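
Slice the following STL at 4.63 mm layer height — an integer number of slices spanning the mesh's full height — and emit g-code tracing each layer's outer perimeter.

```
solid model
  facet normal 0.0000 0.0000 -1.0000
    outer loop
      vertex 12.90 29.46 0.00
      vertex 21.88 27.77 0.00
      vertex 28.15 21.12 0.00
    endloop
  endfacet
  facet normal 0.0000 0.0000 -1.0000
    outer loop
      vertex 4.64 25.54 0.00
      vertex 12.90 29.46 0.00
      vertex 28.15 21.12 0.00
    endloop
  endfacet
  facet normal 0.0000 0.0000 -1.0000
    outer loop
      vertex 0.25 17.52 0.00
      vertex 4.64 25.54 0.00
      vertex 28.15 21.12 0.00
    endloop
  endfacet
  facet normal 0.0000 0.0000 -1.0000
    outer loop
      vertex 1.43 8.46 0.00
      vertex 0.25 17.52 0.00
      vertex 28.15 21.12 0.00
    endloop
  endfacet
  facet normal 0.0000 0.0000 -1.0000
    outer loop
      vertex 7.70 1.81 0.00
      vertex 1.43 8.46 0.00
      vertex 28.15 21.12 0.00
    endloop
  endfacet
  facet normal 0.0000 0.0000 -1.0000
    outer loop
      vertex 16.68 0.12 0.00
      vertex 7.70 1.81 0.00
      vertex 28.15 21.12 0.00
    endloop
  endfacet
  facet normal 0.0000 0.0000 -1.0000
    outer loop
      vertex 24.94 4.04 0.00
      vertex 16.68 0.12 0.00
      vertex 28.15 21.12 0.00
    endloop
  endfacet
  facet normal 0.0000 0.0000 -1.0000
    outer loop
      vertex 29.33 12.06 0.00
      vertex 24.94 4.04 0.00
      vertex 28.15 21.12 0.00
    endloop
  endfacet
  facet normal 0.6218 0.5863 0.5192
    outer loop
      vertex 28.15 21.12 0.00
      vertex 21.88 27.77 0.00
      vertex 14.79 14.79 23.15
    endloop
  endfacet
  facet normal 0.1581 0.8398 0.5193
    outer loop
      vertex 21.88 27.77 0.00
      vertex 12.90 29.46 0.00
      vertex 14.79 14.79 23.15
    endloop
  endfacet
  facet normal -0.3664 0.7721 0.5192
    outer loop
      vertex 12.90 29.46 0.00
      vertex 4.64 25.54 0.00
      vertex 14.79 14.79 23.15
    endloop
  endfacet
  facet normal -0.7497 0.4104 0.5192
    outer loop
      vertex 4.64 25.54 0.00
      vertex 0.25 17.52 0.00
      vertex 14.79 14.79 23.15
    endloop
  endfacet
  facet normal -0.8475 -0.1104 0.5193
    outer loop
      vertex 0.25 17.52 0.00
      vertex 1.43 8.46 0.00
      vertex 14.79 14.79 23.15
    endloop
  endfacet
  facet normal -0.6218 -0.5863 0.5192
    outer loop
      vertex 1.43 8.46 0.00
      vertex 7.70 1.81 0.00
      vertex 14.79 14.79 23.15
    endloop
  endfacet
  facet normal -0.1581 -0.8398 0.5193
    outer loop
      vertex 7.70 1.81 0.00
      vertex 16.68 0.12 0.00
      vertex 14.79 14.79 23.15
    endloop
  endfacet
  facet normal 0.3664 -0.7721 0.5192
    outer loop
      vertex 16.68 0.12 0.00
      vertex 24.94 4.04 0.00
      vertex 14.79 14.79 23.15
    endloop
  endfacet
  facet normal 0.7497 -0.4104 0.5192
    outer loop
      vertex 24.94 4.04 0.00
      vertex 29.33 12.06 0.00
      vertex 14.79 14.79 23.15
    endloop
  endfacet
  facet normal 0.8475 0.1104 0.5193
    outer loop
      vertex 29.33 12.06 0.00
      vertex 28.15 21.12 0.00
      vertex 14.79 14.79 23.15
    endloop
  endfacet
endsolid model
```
; perimeter-only toolpath
G21 ; units = mm
G90 ; absolute positioning
G28 ; home
; layer 1
G0 Z4.63
G0 X25.48 Y19.85
G1 X20.46 Y25.17
G1 X13.28 Y26.53
G1 X6.67 Y23.39
G1 X3.16 Y16.97
G1 X4.10 Y9.73
G1 X9.12 Y4.41
G1 X16.30 Y3.05
G1 X22.91 Y6.19
G1 X26.42 Y12.61
G1 X25.48 Y19.85
; layer 2
G0 Z9.26
G0 X22.81 Y18.59
G1 X19.04 Y22.58
G1 X13.66 Y23.59
G1 X8.70 Y21.24
G1 X6.07 Y16.43
G1 X6.77 Y10.99
G1 X10.54 Y7.00
G1 X15.92 Y5.99
G1 X20.88 Y8.34
G1 X23.51 Y13.15
G1 X22.81 Y18.59
; layer 3
G0 Z13.89
G0 X20.13 Y17.32
G1 X17.63 Y19.98
G1 X14.03 Y20.66
G1 X10.73 Y19.09
G1 X8.97 Y15.88
G1 X9.45 Y12.26
G1 X11.95 Y9.60
G1 X15.55 Y8.92
G1 X18.85 Y10.49
G1 X20.61 Y13.70
G1 X20.13 Y17.32
; layer 4
G0 Z18.52
G0 X17.46 Y16.06
G1 X16.21 Y17.39
G1 X14.41 Y17.72
G1 X12.76 Y16.94
G1 X11.88 Y15.34
G1 X12.12 Y13.52
G1 X13.37 Y12.19
G1 X15.17 Y11.86
G1 X16.82 Y12.64
G1 X17.70 Y14.24
G1 X17.46 Y16.06
M2 ; end

The solid is a regular 10-sided pyramid, base circumscribed radius ≈ 14.8 mm, apex at z ≈ 23.1 mm. Slicing at Δz = 4.63 mm — 5 equal slices spanning the solid's height, so layer i sits at z = i·h/5 — gives 4 non-empty perimeters. Each is a 10-segment closed polygon; G0 lifts to the layer z and rapids to the start vertex, then G1 traces the edges. The cross-section shrinks linearly with z (the slice at the apex is degenerate and omitted).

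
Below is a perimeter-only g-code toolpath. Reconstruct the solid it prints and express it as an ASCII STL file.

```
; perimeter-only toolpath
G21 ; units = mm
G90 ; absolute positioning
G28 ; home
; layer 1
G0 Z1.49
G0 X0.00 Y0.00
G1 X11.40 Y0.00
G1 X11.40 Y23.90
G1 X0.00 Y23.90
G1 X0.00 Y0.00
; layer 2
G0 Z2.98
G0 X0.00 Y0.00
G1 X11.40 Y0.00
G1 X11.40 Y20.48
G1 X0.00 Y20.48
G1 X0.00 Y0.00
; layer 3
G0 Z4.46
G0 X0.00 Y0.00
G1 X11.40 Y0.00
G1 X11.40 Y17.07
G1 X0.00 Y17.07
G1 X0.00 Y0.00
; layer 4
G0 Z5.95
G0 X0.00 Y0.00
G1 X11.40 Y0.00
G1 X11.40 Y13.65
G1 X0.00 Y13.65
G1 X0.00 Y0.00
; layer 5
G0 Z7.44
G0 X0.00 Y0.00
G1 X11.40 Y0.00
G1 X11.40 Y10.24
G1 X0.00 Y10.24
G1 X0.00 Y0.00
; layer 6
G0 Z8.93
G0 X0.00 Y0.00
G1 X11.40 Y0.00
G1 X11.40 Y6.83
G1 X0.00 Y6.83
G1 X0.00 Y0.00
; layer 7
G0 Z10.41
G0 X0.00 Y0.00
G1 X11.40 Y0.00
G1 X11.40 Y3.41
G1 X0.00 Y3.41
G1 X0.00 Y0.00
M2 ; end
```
solid part
  facet normal 0.0000 0.0000 -1.0000
    outer loop
      vertex 11.40 27.31 0.00
      vertex 11.40 0.00 0.00
      vertex 0.00 0.00 0.00
    endloop
  endfacet
  facet normal 0.0000 0.0000 -1.0000
    outer loop
      vertex 0.00 27.31 0.00
      vertex 11.40 27.31 0.00
      vertex 0.00 0.00 0.00
    endloop
  endfacet
  facet normal 0.0000 -1.0000 0.0000
    outer loop
      vertex 0.00 0.00 0.00
      vertex 11.40 0.00 0.00
      vertex 11.40 0.00 11.90
    endloop
  endfacet
  facet normal 0.0000 -1.0000 0.0000
    outer loop
      vertex 0.00 0.00 0.00
      vertex 11.40 0.00 11.90
      vertex 0.00 0.00 11.90
    endloop
  endfacet
  facet normal 0.0000 0.3995 0.9167
    outer loop
      vertex 0.00 0.00 11.90
      vertex 11.40 0.00 11.90
      vertex 11.40 27.31 0.00
    endloop
  endfacet
  facet normal 0.0000 0.3995 0.9167
    outer loop
      vertex 0.00 0.00 11.90
      vertex 11.40 27.31 0.00
      vertex 0.00 27.31 0.00
    endloop
  endfacet
  facet normal -1.0000 0.0000 0.0000
    outer loop
      vertex 0.00 0.00 11.90
      vertex 0.00 27.31 0.00
      vertex 0.00 0.00 0.00
    endloop
  endfacet
  facet normal 1.0000 0.0000 0.0000
    outer loop
      vertex 11.40 0.00 0.00
      vertex 11.40 27.31 0.00
      vertex 11.40 0.00 11.90
    endloop
  endfacet
endsolid part

The G0 Z moves step by Δz≈1.49 mm. The G1 loops shrink linearly with z, so the solid tapers from its base footprint up to z≈11.9. Closing with a flat bottom cap and the tapered top and triangulating gives 8 facets — a wedge (ramp): 11.4 × 27.3 mm base, rising to 11.9 mm along the y=0 edge and sloping linearly to z=0 at y=27.3.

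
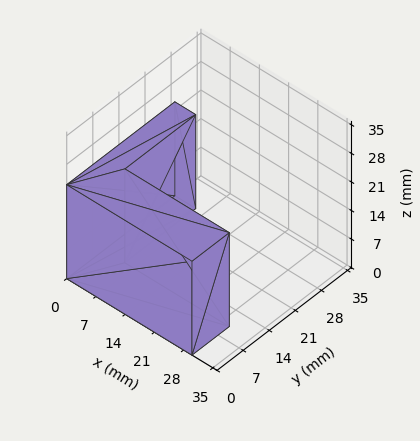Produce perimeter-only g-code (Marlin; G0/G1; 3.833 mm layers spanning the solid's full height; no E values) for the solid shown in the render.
Reading the render: the shape is an L-shaped prism: outer 30 × 29 mm, arm thicknesses ≈ 10 mm (horizontal) and 5 mm (vertical), extruded 23 mm in z (dimensions read to the nearest mm from the axis ticks). For the g-code, the solid's height is divided into equal slices at the stated Δz and each level perimeter traced with G1 moves after a G0 lift.

; perimeter-only toolpath
G21 ; units = mm
G90 ; absolute positioning
G28 ; home
; layer 1
G0 Z3.833
G0 X0.000 Y0.000
G1 X30.000 Y0.000
G1 X30.000 Y10.000
G1 X5.000 Y10.000
G1 X5.000 Y29.000
G1 X0.000 Y29.000
G1 X0.000 Y0.000
; layer 2
G0 Z7.667
G0 X0.000 Y0.000
G1 X30.000 Y0.000
G1 X30.000 Y10.000
G1 X5.000 Y10.000
G1 X5.000 Y29.000
G1 X0.000 Y29.000
G1 X0.000 Y0.000
; layer 3
G0 Z11.500
G0 X0.000 Y0.000
G1 X30.000 Y0.000
G1 X30.000 Y10.000
G1 X5.000 Y10.000
G1 X5.000 Y29.000
G1 X0.000 Y29.000
G1 X0.000 Y0.000
; layer 4
G0 Z15.333
G0 X0.000 Y0.000
G1 X30.000 Y0.000
G1 X30.000 Y10.000
G1 X5.000 Y10.000
G1 X5.000 Y29.000
G1 X0.000 Y29.000
G1 X0.000 Y0.000
; layer 5
G0 Z19.167
G0 X0.000 Y0.000
G1 X30.000 Y0.000
G1 X30.000 Y10.000
G1 X5.000 Y10.000
G1 X5.000 Y29.000
G1 X0.000 Y29.000
G1 X0.000 Y0.000
; layer 6
G0 Z23.000
G0 X0.000 Y0.000
G1 X30.000 Y0.000
G1 X30.000 Y10.000
G1 X5.000 Y10.000
G1 X5.000 Y29.000
G1 X0.000 Y29.000
G1 X0.000 Y0.000
M2 ; end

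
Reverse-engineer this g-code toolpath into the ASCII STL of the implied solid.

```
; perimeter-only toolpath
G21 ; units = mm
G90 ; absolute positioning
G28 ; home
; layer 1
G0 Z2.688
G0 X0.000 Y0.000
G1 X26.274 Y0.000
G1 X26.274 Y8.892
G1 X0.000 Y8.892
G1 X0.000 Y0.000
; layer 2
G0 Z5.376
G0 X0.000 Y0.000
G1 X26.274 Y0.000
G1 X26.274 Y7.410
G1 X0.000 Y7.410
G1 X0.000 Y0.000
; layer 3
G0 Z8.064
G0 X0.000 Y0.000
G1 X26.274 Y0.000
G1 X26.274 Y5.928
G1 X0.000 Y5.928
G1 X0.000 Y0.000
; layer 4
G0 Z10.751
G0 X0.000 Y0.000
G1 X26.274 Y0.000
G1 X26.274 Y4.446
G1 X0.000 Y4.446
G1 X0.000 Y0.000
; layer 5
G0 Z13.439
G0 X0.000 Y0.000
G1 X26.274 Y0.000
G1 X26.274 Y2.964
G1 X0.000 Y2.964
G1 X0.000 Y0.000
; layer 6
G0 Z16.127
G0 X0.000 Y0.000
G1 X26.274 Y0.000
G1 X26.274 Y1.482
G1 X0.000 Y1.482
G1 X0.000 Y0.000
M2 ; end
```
solid part
  facet normal 0.0000 0.0000 -1.0000
    outer loop
      vertex 26.274 10.374 0.000
      vertex 26.274 0.000 0.000
      vertex 0.000 0.000 0.000
    endloop
  endfacet
  facet normal 0.0000 0.0000 -1.0000
    outer loop
      vertex 0.000 10.374 0.000
      vertex 26.274 10.374 0.000
      vertex 0.000 0.000 0.000
    endloop
  endfacet
  facet normal 0.0000 -1.0000 0.0000
    outer loop
      vertex 0.000 0.000 0.000
      vertex 26.274 0.000 0.000
      vertex 26.274 0.000 18.815
    endloop
  endfacet
  facet normal 0.0000 -1.0000 0.0000
    outer loop
      vertex 0.000 0.000 0.000
      vertex 26.274 0.000 18.815
      vertex 0.000 0.000 18.815
    endloop
  endfacet
  facet normal 0.0000 0.8757 0.4828
    outer loop
      vertex 0.000 0.000 18.815
      vertex 26.274 0.000 18.815
      vertex 26.274 10.374 0.000
    endloop
  endfacet
  facet normal 0.0000 0.8757 0.4828
    outer loop
      vertex 0.000 0.000 18.815
      vertex 26.274 10.374 0.000
      vertex 0.000 10.374 0.000
    endloop
  endfacet
  facet normal -1.0000 0.0000 0.0000
    outer loop
      vertex 0.000 0.000 18.815
      vertex 0.000 10.374 0.000
      vertex 0.000 0.000 0.000
    endloop
  endfacet
  facet normal 1.0000 0.0000 0.0000
    outer loop
      vertex 26.274 0.000 0.000
      vertex 26.274 10.374 0.000
      vertex 26.274 0.000 18.815
    endloop
  endfacet
endsolid part

The G0 Z moves step by Δz≈2.688 mm. The G1 loops shrink linearly with z, so the solid tapers from its base footprint up to z≈18.8. Closing with a flat bottom cap and the tapered top and triangulating gives 8 facets — a wedge (ramp): 26.3 × 10.4 mm base, rising to 18.8 mm along the y=0 edge and sloping linearly to z=0 at y=10.4.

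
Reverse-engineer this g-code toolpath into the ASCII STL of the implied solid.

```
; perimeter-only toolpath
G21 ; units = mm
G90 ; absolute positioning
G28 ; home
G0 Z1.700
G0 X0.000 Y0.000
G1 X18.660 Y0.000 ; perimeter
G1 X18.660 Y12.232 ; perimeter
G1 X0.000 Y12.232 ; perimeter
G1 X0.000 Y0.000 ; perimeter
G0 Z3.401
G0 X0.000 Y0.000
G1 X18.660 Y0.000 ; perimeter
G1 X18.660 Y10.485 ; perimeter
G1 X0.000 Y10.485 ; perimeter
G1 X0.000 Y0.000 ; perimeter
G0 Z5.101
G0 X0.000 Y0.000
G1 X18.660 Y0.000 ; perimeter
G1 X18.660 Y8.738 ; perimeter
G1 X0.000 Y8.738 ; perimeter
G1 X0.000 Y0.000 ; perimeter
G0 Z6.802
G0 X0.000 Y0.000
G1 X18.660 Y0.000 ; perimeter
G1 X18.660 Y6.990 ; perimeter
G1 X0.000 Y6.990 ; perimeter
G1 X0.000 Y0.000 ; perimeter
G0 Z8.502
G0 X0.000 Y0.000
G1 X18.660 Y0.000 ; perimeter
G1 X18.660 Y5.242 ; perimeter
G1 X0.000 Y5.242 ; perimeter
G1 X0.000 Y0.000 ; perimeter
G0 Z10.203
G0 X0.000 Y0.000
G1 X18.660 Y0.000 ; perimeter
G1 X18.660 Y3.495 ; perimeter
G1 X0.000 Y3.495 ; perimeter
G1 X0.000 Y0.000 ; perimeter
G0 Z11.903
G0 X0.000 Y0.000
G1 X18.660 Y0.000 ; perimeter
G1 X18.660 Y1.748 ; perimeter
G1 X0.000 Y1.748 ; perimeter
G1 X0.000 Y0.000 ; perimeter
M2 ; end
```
solid part
  facet normal 0.0000 0.0000 -1.0000
    outer loop
      vertex 18.660 13.980 0.000
      vertex 18.660 0.000 0.000
      vertex 0.000 0.000 0.000
    endloop
  endfacet
  facet normal 0.0000 0.0000 -1.0000
    outer loop
      vertex 0.000 13.980 0.000
      vertex 18.660 13.980 0.000
      vertex 0.000 0.000 0.000
    endloop
  endfacet
  facet normal 0.0000 -1.0000 0.0000
    outer loop
      vertex 0.000 0.000 0.000
      vertex 18.660 0.000 0.000
      vertex 18.660 0.000 13.604
    endloop
  endfacet
  facet normal 0.0000 -1.0000 0.0000
    outer loop
      vertex 0.000 0.000 0.000
      vertex 18.660 0.000 13.604
      vertex 0.000 0.000 13.604
    endloop
  endfacet
  facet normal 0.0000 0.6974 0.7167
    outer loop
      vertex 0.000 0.000 13.604
      vertex 18.660 0.000 13.604
      vertex 18.660 13.980 0.000
    endloop
  endfacet
  facet normal 0.0000 0.6974 0.7167
    outer loop
      vertex 0.000 0.000 13.604
      vertex 18.660 13.980 0.000
      vertex 0.000 13.980 0.000
    endloop
  endfacet
  facet normal -1.0000 0.0000 0.0000
    outer loop
      vertex 0.000 0.000 13.604
      vertex 0.000 13.980 0.000
      vertex 0.000 0.000 0.000
    endloop
  endfacet
  facet normal 1.0000 0.0000 0.0000
    outer loop
      vertex 18.660 0.000 0.000
      vertex 18.660 13.980 0.000
      vertex 18.660 0.000 13.604
    endloop
  endfacet
endsolid part

The G0 Z moves step by Δz≈1.700 mm. The G1 loops shrink linearly with z, so the solid tapers from its base footprint up to z≈13.6. Closing with a flat bottom cap and the tapered top and triangulating gives 8 facets — a wedge (ramp): 18.7 × 14 mm base, rising to 13.6 mm along the y=0 edge and sloping linearly to z=0 at y=14.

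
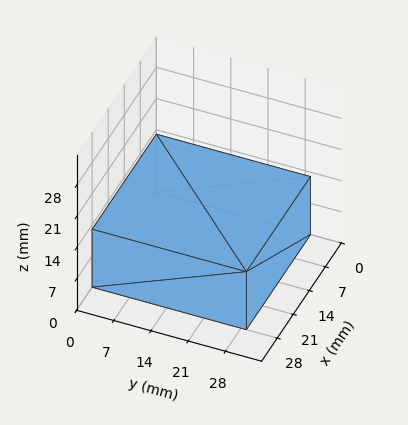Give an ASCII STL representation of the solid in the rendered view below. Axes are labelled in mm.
Reading the render: the shape is a rectangular box, roughly 28 × 29 mm footprint and 13 mm tall (dimensions read to the nearest mm from the axis ticks). For the STL, each face is triangulated and given an outward normal.

solid part
  facet normal 0.0000 0.0000 -1.0000
    outer loop
      vertex 28.00 29.00 0.00
      vertex 28.00 0.00 0.00
      vertex 0.00 0.00 0.00
    endloop
  endfacet
  facet normal 0.0000 0.0000 -1.0000
    outer loop
      vertex 0.00 29.00 0.00
      vertex 28.00 29.00 0.00
      vertex 0.00 0.00 0.00
    endloop
  endfacet
  facet normal 0.0000 0.0000 1.0000
    outer loop
      vertex 0.00 0.00 13.00
      vertex 28.00 0.00 13.00
      vertex 28.00 29.00 13.00
    endloop
  endfacet
  facet normal 0.0000 0.0000 1.0000
    outer loop
      vertex 0.00 0.00 13.00
      vertex 28.00 29.00 13.00
      vertex 0.00 29.00 13.00
    endloop
  endfacet
  facet normal 0.0000 -1.0000 0.0000
    outer loop
      vertex 0.00 0.00 0.00
      vertex 28.00 0.00 0.00
      vertex 28.00 0.00 13.00
    endloop
  endfacet
  facet normal 0.0000 -1.0000 0.0000
    outer loop
      vertex 0.00 0.00 0.00
      vertex 28.00 0.00 13.00
      vertex 0.00 0.00 13.00
    endloop
  endfacet
  facet normal 0.0000 1.0000 0.0000
    outer loop
      vertex 28.00 29.00 13.00
      vertex 28.00 29.00 0.00
      vertex 0.00 29.00 0.00
    endloop
  endfacet
  facet normal 0.0000 1.0000 0.0000
    outer loop
      vertex 0.00 29.00 13.00
      vertex 28.00 29.00 13.00
      vertex 0.00 29.00 0.00
    endloop
  endfacet
  facet normal -1.0000 0.0000 0.0000
    outer loop
      vertex 0.00 29.00 13.00
      vertex 0.00 29.00 0.00
      vertex 0.00 0.00 0.00
    endloop
  endfacet
  facet normal -1.0000 0.0000 0.0000
    outer loop
      vertex 0.00 0.00 13.00
      vertex 0.00 29.00 13.00
      vertex 0.00 0.00 0.00
    endloop
  endfacet
  facet normal 1.0000 0.0000 0.0000
    outer loop
      vertex 28.00 0.00 0.00
      vertex 28.00 29.00 0.00
      vertex 28.00 29.00 13.00
    endloop
  endfacet
  facet normal 1.0000 0.0000 0.0000
    outer loop
      vertex 28.00 0.00 0.00
      vertex 28.00 29.00 13.00
      vertex 28.00 0.00 13.00
    endloop
  endfacet
endsolid part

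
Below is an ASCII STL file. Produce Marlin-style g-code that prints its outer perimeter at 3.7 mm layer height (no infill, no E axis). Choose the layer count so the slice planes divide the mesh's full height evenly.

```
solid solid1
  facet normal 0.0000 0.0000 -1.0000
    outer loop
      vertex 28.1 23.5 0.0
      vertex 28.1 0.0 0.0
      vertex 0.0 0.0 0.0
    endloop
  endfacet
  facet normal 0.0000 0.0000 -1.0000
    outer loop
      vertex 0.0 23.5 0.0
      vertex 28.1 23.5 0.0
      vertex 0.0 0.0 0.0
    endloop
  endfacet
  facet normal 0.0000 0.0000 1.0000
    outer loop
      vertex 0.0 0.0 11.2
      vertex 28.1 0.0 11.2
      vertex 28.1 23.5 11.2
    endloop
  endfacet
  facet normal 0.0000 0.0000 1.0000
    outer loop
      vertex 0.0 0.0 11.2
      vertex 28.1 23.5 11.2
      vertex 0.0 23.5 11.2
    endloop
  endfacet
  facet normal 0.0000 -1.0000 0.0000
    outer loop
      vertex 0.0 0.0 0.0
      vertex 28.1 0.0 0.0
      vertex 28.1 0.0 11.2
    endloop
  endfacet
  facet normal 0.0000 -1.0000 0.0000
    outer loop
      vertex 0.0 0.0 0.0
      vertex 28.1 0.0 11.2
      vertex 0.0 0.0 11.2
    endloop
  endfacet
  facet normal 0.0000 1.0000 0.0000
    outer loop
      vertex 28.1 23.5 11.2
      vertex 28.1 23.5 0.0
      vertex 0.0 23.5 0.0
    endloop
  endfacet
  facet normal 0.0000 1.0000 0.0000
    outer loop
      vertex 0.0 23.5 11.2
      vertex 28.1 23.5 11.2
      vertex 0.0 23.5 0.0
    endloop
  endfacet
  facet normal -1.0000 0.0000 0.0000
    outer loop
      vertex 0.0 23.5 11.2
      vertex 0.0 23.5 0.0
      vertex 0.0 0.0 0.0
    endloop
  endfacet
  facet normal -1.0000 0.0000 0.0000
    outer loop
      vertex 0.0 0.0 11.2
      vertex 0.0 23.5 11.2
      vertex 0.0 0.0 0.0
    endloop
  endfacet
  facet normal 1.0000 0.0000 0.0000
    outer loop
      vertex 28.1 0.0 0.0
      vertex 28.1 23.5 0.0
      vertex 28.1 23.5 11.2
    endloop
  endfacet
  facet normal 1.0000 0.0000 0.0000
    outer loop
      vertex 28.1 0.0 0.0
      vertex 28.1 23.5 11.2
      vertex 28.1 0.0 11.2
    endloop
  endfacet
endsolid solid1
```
; perimeter-only toolpath
G21 ; units = mm
G90 ; absolute positioning
G28 ; home
; layer 1
G0 Z3.7
G0 X0.0 Y0.0
G1 X28.1 Y0.0
G1 X28.1 Y23.5
G1 X0.0 Y23.5
G1 X0.0 Y0.0
; layer 2
G0 Z7.5
G0 X0.0 Y0.0
G1 X28.1 Y0.0
G1 X28.1 Y23.5
G1 X0.0 Y23.5
G1 X0.0 Y0.0
; layer 3
G0 Z11.2
G0 X0.0 Y0.0
G1 X28.1 Y0.0
G1 X28.1 Y23.5
G1 X0.0 Y23.5
G1 X0.0 Y0.0
M2 ; end

The solid is a rectangular box, roughly 28.1 × 23.5 mm footprint and 11.2 mm tall. Slicing at Δz = 3.7 mm — 3 equal slices spanning the solid's height, so layer i sits at z = i·h/3 — gives 3 non-empty perimeters. Each is a 4-segment closed polygon; G0 lifts to the layer z and rapids to the start vertex, then G1 traces the edges.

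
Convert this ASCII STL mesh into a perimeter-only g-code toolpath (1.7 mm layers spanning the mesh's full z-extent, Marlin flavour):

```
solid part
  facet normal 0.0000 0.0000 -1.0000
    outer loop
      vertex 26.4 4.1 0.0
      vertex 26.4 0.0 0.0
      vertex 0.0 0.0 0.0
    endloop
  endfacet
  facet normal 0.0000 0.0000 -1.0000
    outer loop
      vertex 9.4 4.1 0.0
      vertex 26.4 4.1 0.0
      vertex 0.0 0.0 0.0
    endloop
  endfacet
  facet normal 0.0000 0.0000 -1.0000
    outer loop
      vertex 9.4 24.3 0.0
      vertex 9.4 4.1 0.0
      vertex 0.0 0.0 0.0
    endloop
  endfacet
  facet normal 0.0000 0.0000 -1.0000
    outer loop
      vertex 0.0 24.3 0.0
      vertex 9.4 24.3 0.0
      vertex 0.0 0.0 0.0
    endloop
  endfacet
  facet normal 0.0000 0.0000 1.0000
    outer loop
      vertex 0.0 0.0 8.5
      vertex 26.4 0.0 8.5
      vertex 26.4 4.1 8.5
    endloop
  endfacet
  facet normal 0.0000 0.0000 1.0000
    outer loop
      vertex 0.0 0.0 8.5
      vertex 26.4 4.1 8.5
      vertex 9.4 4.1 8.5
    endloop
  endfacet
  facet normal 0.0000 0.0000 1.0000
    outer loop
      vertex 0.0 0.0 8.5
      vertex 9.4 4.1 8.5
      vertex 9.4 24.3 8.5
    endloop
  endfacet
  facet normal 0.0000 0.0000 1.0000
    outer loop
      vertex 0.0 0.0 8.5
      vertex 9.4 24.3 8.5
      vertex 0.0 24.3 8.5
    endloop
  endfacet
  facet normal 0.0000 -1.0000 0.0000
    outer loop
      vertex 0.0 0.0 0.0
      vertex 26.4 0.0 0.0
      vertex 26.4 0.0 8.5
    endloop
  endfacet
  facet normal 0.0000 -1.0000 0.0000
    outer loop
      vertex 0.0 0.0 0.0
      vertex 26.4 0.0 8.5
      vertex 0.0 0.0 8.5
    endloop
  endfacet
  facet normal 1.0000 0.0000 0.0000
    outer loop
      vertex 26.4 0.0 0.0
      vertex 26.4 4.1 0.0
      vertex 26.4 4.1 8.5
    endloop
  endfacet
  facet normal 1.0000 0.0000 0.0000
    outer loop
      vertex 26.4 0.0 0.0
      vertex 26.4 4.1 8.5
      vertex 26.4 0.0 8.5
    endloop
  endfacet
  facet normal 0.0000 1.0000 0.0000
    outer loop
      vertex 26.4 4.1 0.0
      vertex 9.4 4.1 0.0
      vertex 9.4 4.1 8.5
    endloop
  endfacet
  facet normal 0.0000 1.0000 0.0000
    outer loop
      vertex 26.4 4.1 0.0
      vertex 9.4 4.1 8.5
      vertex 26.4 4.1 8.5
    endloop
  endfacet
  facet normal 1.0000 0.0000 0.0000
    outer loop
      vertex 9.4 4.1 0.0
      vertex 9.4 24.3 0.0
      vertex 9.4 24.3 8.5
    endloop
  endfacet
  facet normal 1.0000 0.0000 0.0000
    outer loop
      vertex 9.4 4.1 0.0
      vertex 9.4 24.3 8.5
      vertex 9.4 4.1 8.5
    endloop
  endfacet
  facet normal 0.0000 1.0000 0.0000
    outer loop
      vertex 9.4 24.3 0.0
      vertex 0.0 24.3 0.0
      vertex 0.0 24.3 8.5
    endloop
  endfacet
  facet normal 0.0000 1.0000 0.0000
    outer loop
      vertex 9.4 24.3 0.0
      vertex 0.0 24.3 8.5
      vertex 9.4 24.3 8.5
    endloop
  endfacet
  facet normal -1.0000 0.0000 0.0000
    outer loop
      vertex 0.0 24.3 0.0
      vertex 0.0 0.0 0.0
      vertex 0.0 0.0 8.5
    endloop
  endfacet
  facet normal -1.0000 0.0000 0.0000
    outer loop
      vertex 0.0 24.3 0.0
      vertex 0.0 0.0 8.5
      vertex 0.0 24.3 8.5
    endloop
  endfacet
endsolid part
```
; perimeter-only toolpath
G21 ; units = mm
G90 ; absolute positioning
G28 ; home
; layer 1
G0 Z1.7
G0 X0.0 Y0.0
G1 X26.4 Y0.0
G1 X26.4 Y4.1
G1 X9.4 Y4.1
G1 X9.4 Y24.3
G1 X0.0 Y24.3
G1 X0.0 Y0.0
; layer 2
G0 Z3.4
G0 X0.0 Y0.0
G1 X26.4 Y0.0
G1 X26.4 Y4.1
G1 X9.4 Y4.1
G1 X9.4 Y24.3
G1 X0.0 Y24.3
G1 X0.0 Y0.0
; layer 3
G0 Z5.1
G0 X0.0 Y0.0
G1 X26.4 Y0.0
G1 X26.4 Y4.1
G1 X9.4 Y4.1
G1 X9.4 Y24.3
G1 X0.0 Y24.3
G1 X0.0 Y0.0
; layer 4
G0 Z6.8
G0 X0.0 Y0.0
G1 X26.4 Y0.0
G1 X26.4 Y4.1
G1 X9.4 Y4.1
G1 X9.4 Y24.3
G1 X0.0 Y24.3
G1 X0.0 Y0.0
; layer 5
G0 Z8.5
G0 X0.0 Y0.0
G1 X26.4 Y0.0
G1 X26.4 Y4.1
G1 X9.4 Y4.1
G1 X9.4 Y24.3
G1 X0.0 Y24.3
G1 X0.0 Y0.0
M2 ; end

The solid is an L-shaped prism: outer 26.4 × 24.3 mm, arm thicknesses ≈ 4.1 mm (horizontal) and 9.4 mm (vertical), extruded 8.5 mm in z. Slicing at Δz = 1.7 mm — 5 equal slices spanning the solid's height, so layer i sits at z = i·h/5 — gives 5 non-empty perimeters. Each is a 6-segment closed polygon; G0 lifts to the layer z and rapids to the start vertex, then G1 traces the edges.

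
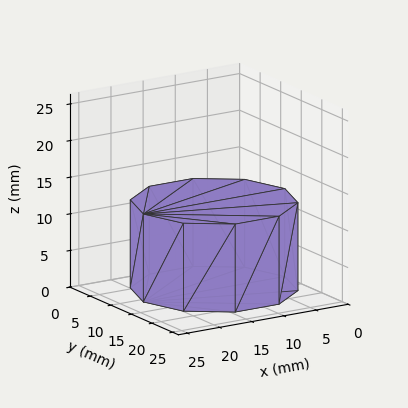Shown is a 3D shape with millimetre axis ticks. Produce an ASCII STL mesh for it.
Reading the render: the shape is a regular 10-sided prism (a cylinder approximated with 10 flat sides), circumscribed radius ≈ 11 mm, height ≈ 12 mm (dimensions read to the nearest mm from the axis ticks). For the STL, each face is triangulated and given an outward normal.

solid part
  facet normal 0.0000 0.0000 -1.0000
    outer loop
      vertex 14.399 21.462 0.000
      vertex 19.899 17.466 0.000
      vertex 22.000 11.000 0.000
    endloop
  endfacet
  facet normal 0.0000 0.0000 -1.0000
    outer loop
      vertex 7.601 21.462 0.000
      vertex 14.399 21.462 0.000
      vertex 22.000 11.000 0.000
    endloop
  endfacet
  facet normal 0.0000 0.0000 -1.0000
    outer loop
      vertex 2.101 17.466 0.000
      vertex 7.601 21.462 0.000
      vertex 22.000 11.000 0.000
    endloop
  endfacet
  facet normal 0.0000 0.0000 -1.0000
    outer loop
      vertex 0.000 11.000 0.000
      vertex 2.101 17.466 0.000
      vertex 22.000 11.000 0.000
    endloop
  endfacet
  facet normal 0.0000 0.0000 -1.0000
    outer loop
      vertex 2.101 4.534 0.000
      vertex 0.000 11.000 0.000
      vertex 22.000 11.000 0.000
    endloop
  endfacet
  facet normal 0.0000 0.0000 -1.0000
    outer loop
      vertex 7.601 0.538 0.000
      vertex 2.101 4.534 0.000
      vertex 22.000 11.000 0.000
    endloop
  endfacet
  facet normal 0.0000 0.0000 -1.0000
    outer loop
      vertex 14.399 0.538 0.000
      vertex 7.601 0.538 0.000
      vertex 22.000 11.000 0.000
    endloop
  endfacet
  facet normal 0.0000 0.0000 -1.0000
    outer loop
      vertex 19.899 4.534 0.000
      vertex 14.399 0.538 0.000
      vertex 22.000 11.000 0.000
    endloop
  endfacet
  facet normal 0.0000 0.0000 1.0000
    outer loop
      vertex 22.000 11.000 12.000
      vertex 19.899 17.466 12.000
      vertex 14.399 21.462 12.000
    endloop
  endfacet
  facet normal 0.0000 0.0000 1.0000
    outer loop
      vertex 22.000 11.000 12.000
      vertex 14.399 21.462 12.000
      vertex 7.601 21.462 12.000
    endloop
  endfacet
  facet normal 0.0000 0.0000 1.0000
    outer loop
      vertex 22.000 11.000 12.000
      vertex 7.601 21.462 12.000
      vertex 2.101 17.466 12.000
    endloop
  endfacet
  facet normal 0.0000 0.0000 1.0000
    outer loop
      vertex 22.000 11.000 12.000
      vertex 2.101 17.466 12.000
      vertex 0.000 11.000 12.000
    endloop
  endfacet
  facet normal 0.0000 0.0000 1.0000
    outer loop
      vertex 22.000 11.000 12.000
      vertex 0.000 11.000 12.000
      vertex 2.101 4.534 12.000
    endloop
  endfacet
  facet normal 0.0000 0.0000 1.0000
    outer loop
      vertex 22.000 11.000 12.000
      vertex 2.101 4.534 12.000
      vertex 7.601 0.538 12.000
    endloop
  endfacet
  facet normal 0.0000 0.0000 1.0000
    outer loop
      vertex 22.000 11.000 12.000
      vertex 7.601 0.538 12.000
      vertex 14.399 0.538 12.000
    endloop
  endfacet
  facet normal 0.0000 0.0000 1.0000
    outer loop
      vertex 22.000 11.000 12.000
      vertex 14.399 0.538 12.000
      vertex 19.899 4.534 12.000
    endloop
  endfacet
  facet normal 0.9511 0.3090 0.0000
    outer loop
      vertex 22.000 11.000 0.000
      vertex 19.899 17.466 0.000
      vertex 19.899 17.466 12.000
    endloop
  endfacet
  facet normal 0.9511 0.3090 0.0000
    outer loop
      vertex 22.000 11.000 0.000
      vertex 19.899 17.466 12.000
      vertex 22.000 11.000 12.000
    endloop
  endfacet
  facet normal 0.5878 0.8090 0.0000
    outer loop
      vertex 19.899 17.466 0.000
      vertex 14.399 21.462 0.000
      vertex 14.399 21.462 12.000
    endloop
  endfacet
  facet normal 0.5878 0.8090 0.0000
    outer loop
      vertex 19.899 17.466 0.000
      vertex 14.399 21.462 12.000
      vertex 19.899 17.466 12.000
    endloop
  endfacet
  facet normal 0.0000 1.0000 0.0000
    outer loop
      vertex 14.399 21.462 0.000
      vertex 7.601 21.462 0.000
      vertex 7.601 21.462 12.000
    endloop
  endfacet
  facet normal 0.0000 1.0000 0.0000
    outer loop
      vertex 14.399 21.462 0.000
      vertex 7.601 21.462 12.000
      vertex 14.399 21.462 12.000
    endloop
  endfacet
  facet normal -0.5878 0.8090 0.0000
    outer loop
      vertex 7.601 21.462 0.000
      vertex 2.101 17.466 0.000
      vertex 2.101 17.466 12.000
    endloop
  endfacet
  facet normal -0.5878 0.8090 0.0000
    outer loop
      vertex 7.601 21.462 0.000
      vertex 2.101 17.466 12.000
      vertex 7.601 21.462 12.000
    endloop
  endfacet
  facet normal -0.9511 0.3090 0.0000
    outer loop
      vertex 2.101 17.466 0.000
      vertex 0.000 11.000 0.000
      vertex 0.000 11.000 12.000
    endloop
  endfacet
  facet normal -0.9511 0.3090 0.0000
    outer loop
      vertex 2.101 17.466 0.000
      vertex 0.000 11.000 12.000
      vertex 2.101 17.466 12.000
    endloop
  endfacet
  facet normal -0.9511 -0.3090 0.0000
    outer loop
      vertex 0.000 11.000 0.000
      vertex 2.101 4.534 0.000
      vertex 2.101 4.534 12.000
    endloop
  endfacet
  facet normal -0.9511 -0.3090 0.0000
    outer loop
      vertex 0.000 11.000 0.000
      vertex 2.101 4.534 12.000
      vertex 0.000 11.000 12.000
    endloop
  endfacet
  facet normal -0.5878 -0.8090 0.0000
    outer loop
      vertex 2.101 4.534 0.000
      vertex 7.601 0.538 0.000
      vertex 7.601 0.538 12.000
    endloop
  endfacet
  facet normal -0.5878 -0.8090 0.0000
    outer loop
      vertex 2.101 4.534 0.000
      vertex 7.601 0.538 12.000
      vertex 2.101 4.534 12.000
    endloop
  endfacet
  facet normal 0.0000 -1.0000 0.0000
    outer loop
      vertex 7.601 0.538 0.000
      vertex 14.399 0.538 0.000
      vertex 14.399 0.538 12.000
    endloop
  endfacet
  facet normal 0.0000 -1.0000 0.0000
    outer loop
      vertex 7.601 0.538 0.000
      vertex 14.399 0.538 12.000
      vertex 7.601 0.538 12.000
    endloop
  endfacet
  facet normal 0.5878 -0.8090 0.0000
    outer loop
      vertex 14.399 0.538 0.000
      vertex 19.899 4.534 0.000
      vertex 19.899 4.534 12.000
    endloop
  endfacet
  facet normal 0.5878 -0.8090 0.0000
    outer loop
      vertex 14.399 0.538 0.000
      vertex 19.899 4.534 12.000
      vertex 14.399 0.538 12.000
    endloop
  endfacet
  facet normal 0.9511 -0.3090 0.0000
    outer loop
      vertex 19.899 4.534 0.000
      vertex 22.000 11.000 0.000
      vertex 22.000 11.000 12.000
    endloop
  endfacet
  facet normal 0.9511 -0.3090 0.0000
    outer loop
      vertex 19.899 4.534 0.000
      vertex 22.000 11.000 12.000
      vertex 19.899 4.534 12.000
    endloop
  endfacet
endsolid part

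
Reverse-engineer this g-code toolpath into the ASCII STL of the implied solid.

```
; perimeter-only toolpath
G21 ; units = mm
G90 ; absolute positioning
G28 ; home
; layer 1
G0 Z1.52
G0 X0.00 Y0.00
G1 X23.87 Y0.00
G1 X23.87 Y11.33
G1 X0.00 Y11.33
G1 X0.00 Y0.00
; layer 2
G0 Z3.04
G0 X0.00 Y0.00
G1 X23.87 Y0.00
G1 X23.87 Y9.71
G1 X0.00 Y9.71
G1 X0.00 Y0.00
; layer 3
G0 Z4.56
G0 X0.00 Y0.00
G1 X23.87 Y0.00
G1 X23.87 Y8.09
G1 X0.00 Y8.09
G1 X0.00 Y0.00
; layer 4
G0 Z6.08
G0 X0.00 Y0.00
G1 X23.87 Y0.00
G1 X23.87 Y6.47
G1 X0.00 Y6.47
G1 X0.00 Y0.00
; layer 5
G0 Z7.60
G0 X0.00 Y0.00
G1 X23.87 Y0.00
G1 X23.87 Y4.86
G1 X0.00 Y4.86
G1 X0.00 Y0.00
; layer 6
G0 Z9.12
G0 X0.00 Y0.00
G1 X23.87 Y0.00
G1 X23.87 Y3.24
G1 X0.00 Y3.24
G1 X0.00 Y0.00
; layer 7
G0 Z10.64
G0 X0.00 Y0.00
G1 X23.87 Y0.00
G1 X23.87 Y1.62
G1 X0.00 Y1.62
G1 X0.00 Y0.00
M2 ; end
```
solid part
  facet normal 0.0000 0.0000 -1.0000
    outer loop
      vertex 23.87 12.95 0.00
      vertex 23.87 0.00 0.00
      vertex 0.00 0.00 0.00
    endloop
  endfacet
  facet normal 0.0000 0.0000 -1.0000
    outer loop
      vertex 0.00 12.95 0.00
      vertex 23.87 12.95 0.00
      vertex 0.00 0.00 0.00
    endloop
  endfacet
  facet normal 0.0000 -1.0000 0.0000
    outer loop
      vertex 0.00 0.00 0.00
      vertex 23.87 0.00 0.00
      vertex 23.87 0.00 12.16
    endloop
  endfacet
  facet normal 0.0000 -1.0000 0.0000
    outer loop
      vertex 0.00 0.00 0.00
      vertex 23.87 0.00 12.16
      vertex 0.00 0.00 12.16
    endloop
  endfacet
  facet normal 0.0000 0.6845 0.7290
    outer loop
      vertex 0.00 0.00 12.16
      vertex 23.87 0.00 12.16
      vertex 23.87 12.95 0.00
    endloop
  endfacet
  facet normal 0.0000 0.6845 0.7290
    outer loop
      vertex 0.00 0.00 12.16
      vertex 23.87 12.95 0.00
      vertex 0.00 12.95 0.00
    endloop
  endfacet
  facet normal -1.0000 0.0000 0.0000
    outer loop
      vertex 0.00 0.00 12.16
      vertex 0.00 12.95 0.00
      vertex 0.00 0.00 0.00
    endloop
  endfacet
  facet normal 1.0000 0.0000 0.0000
    outer loop
      vertex 23.87 0.00 0.00
      vertex 23.87 12.95 0.00
      vertex 23.87 0.00 12.16
    endloop
  endfacet
endsolid part

The G0 Z moves step by Δz≈1.52 mm. The G1 loops shrink linearly with z, so the solid tapers from its base footprint up to z≈12.2. Closing with a flat bottom cap and the tapered top and triangulating gives 8 facets — a wedge (ramp): 23.9 × 12.9 mm base, rising to 12.2 mm along the y=0 edge and sloping linearly to z=0 at y=12.9.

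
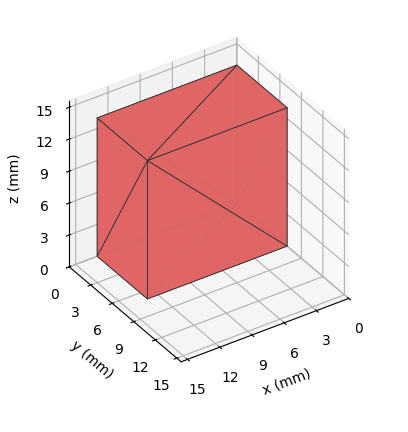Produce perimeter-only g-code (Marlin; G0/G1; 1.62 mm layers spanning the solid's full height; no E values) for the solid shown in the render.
Reading the render: the shape is a rectangular box, roughly 13 × 7 mm footprint and 13 mm tall (dimensions read to the nearest mm from the axis ticks). For the g-code, the solid's height is divided into equal slices at the stated Δz and each level perimeter traced with G1 moves after a G0 lift.

; perimeter-only toolpath
G21 ; units = mm
G90 ; absolute positioning
G28 ; home
; layer 1
G0 Z1.62
G0 X0.00 Y0.00
G1 X13.00 Y0.00
G1 X13.00 Y7.00
G1 X0.00 Y7.00
G1 X0.00 Y0.00
; layer 2
G0 Z3.25
G0 X0.00 Y0.00
G1 X13.00 Y0.00
G1 X13.00 Y7.00
G1 X0.00 Y7.00
G1 X0.00 Y0.00
; layer 3
G0 Z4.88
G0 X0.00 Y0.00
G1 X13.00 Y0.00
G1 X13.00 Y7.00
G1 X0.00 Y7.00
G1 X0.00 Y0.00
; layer 4
G0 Z6.50
G0 X0.00 Y0.00
G1 X13.00 Y0.00
G1 X13.00 Y7.00
G1 X0.00 Y7.00
G1 X0.00 Y0.00
; layer 5
G0 Z8.12
G0 X0.00 Y0.00
G1 X13.00 Y0.00
G1 X13.00 Y7.00
G1 X0.00 Y7.00
G1 X0.00 Y0.00
; layer 6
G0 Z9.75
G0 X0.00 Y0.00
G1 X13.00 Y0.00
G1 X13.00 Y7.00
G1 X0.00 Y7.00
G1 X0.00 Y0.00
; layer 7
G0 Z11.38
G0 X0.00 Y0.00
G1 X13.00 Y0.00
G1 X13.00 Y7.00
G1 X0.00 Y7.00
G1 X0.00 Y0.00
; layer 8
G0 Z13.00
G0 X0.00 Y0.00
G1 X13.00 Y0.00
G1 X13.00 Y7.00
G1 X0.00 Y7.00
G1 X0.00 Y0.00
M2 ; end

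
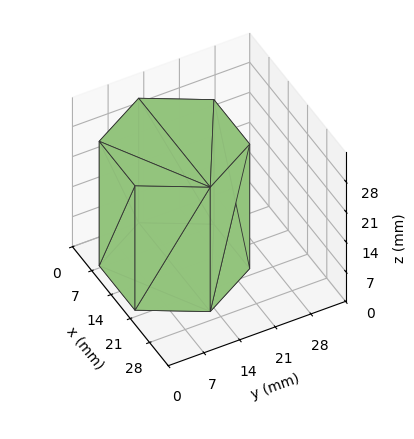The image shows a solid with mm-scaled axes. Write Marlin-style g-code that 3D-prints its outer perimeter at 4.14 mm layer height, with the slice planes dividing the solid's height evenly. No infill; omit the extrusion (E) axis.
Reading the render: the shape is a regular 6-sided prism (a cylinder approximated with 6 flat sides), circumscribed radius ≈ 13 mm, height ≈ 29 mm (dimensions read to the nearest mm from the axis ticks). For the g-code, the solid's height is divided into equal slices at the stated Δz and each level perimeter traced with G1 moves after a G0 lift.

; perimeter-only toolpath
G21 ; units = mm
G90 ; absolute positioning
G28 ; home
; layer 1
G0 Z4.14
G0 X26.00 Y13.00
G1 X19.50 Y24.26
G1 X6.50 Y24.26
G1 X0.00 Y13.00
G1 X6.50 Y1.74
G1 X19.50 Y1.74
G1 X26.00 Y13.00
; layer 2
G0 Z8.29
G0 X26.00 Y13.00
G1 X19.50 Y24.26
G1 X6.50 Y24.26
G1 X0.00 Y13.00
G1 X6.50 Y1.74
G1 X19.50 Y1.74
G1 X26.00 Y13.00
; layer 3
G0 Z12.43
G0 X26.00 Y13.00
G1 X19.50 Y24.26
G1 X6.50 Y24.26
G1 X0.00 Y13.00
G1 X6.50 Y1.74
G1 X19.50 Y1.74
G1 X26.00 Y13.00
; layer 4
G0 Z16.57
G0 X26.00 Y13.00
G1 X19.50 Y24.26
G1 X6.50 Y24.26
G1 X0.00 Y13.00
G1 X6.50 Y1.74
G1 X19.50 Y1.74
G1 X26.00 Y13.00
; layer 5
G0 Z20.71
G0 X26.00 Y13.00
G1 X19.50 Y24.26
G1 X6.50 Y24.26
G1 X0.00 Y13.00
G1 X6.50 Y1.74
G1 X19.50 Y1.74
G1 X26.00 Y13.00
; layer 6
G0 Z24.86
G0 X26.00 Y13.00
G1 X19.50 Y24.26
G1 X6.50 Y24.26
G1 X0.00 Y13.00
G1 X6.50 Y1.74
G1 X19.50 Y1.74
G1 X26.00 Y13.00
; layer 7
G0 Z29.00
G0 X26.00 Y13.00
G1 X19.50 Y24.26
G1 X6.50 Y24.26
G1 X0.00 Y13.00
G1 X6.50 Y1.74
G1 X19.50 Y1.74
G1 X26.00 Y13.00
M2 ; end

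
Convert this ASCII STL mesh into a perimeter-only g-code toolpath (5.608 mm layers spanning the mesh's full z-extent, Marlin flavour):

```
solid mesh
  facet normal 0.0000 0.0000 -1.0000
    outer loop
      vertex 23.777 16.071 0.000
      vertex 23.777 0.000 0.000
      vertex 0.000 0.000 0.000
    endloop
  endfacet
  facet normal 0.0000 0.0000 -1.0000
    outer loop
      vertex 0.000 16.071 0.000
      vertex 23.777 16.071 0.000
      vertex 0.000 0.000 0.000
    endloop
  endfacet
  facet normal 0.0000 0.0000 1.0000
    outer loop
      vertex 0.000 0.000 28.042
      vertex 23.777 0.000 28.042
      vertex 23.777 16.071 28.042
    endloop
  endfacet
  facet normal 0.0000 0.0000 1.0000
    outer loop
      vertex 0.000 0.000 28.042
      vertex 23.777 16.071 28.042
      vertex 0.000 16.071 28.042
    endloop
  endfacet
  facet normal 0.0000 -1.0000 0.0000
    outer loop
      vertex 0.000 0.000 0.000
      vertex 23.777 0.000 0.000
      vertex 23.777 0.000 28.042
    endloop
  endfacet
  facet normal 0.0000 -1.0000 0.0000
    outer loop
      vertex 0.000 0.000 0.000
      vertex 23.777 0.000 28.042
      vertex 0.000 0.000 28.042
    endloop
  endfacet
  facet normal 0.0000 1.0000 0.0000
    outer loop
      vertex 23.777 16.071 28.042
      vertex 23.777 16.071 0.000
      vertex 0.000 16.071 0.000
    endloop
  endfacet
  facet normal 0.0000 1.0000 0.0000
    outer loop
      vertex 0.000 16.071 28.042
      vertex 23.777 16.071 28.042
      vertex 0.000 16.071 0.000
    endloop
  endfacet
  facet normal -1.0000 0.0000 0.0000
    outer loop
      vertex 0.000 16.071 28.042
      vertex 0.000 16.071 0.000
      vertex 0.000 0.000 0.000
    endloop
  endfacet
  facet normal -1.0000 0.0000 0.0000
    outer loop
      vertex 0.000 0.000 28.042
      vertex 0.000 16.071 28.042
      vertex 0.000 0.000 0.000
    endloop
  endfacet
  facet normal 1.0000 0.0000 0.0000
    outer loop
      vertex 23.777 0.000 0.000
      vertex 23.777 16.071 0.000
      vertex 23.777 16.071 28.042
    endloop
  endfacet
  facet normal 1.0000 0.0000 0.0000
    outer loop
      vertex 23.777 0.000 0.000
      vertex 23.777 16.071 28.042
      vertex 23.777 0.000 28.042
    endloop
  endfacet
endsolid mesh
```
; perimeter-only toolpath
G21 ; units = mm
G90 ; absolute positioning
G28 ; home
; layer 1
G0 Z5.608
G0 X0.000 Y0.000
G1 X23.777 Y0.000
G1 X23.777 Y16.071
G1 X0.000 Y16.071
G1 X0.000 Y0.000
; layer 2
G0 Z11.217
G0 X0.000 Y0.000
G1 X23.777 Y0.000
G1 X23.777 Y16.071
G1 X0.000 Y16.071
G1 X0.000 Y0.000
; layer 3
G0 Z16.825
G0 X0.000 Y0.000
G1 X23.777 Y0.000
G1 X23.777 Y16.071
G1 X0.000 Y16.071
G1 X0.000 Y0.000
; layer 4
G0 Z22.434
G0 X0.000 Y0.000
G1 X23.777 Y0.000
G1 X23.777 Y16.071
G1 X0.000 Y16.071
G1 X0.000 Y0.000
; layer 5
G0 Z28.042
G0 X0.000 Y0.000
G1 X23.777 Y0.000
G1 X23.777 Y16.071
G1 X0.000 Y16.071
G1 X0.000 Y0.000
M2 ; end

The solid is a rectangular box, roughly 23.8 × 16.1 mm footprint and 28 mm tall. Slicing at Δz = 5.608 mm — 5 equal slices spanning the solid's height, so layer i sits at z = i·h/5 — gives 5 non-empty perimeters. Each is a 4-segment closed polygon; G0 lifts to the layer z and rapids to the start vertex, then G1 traces the edges.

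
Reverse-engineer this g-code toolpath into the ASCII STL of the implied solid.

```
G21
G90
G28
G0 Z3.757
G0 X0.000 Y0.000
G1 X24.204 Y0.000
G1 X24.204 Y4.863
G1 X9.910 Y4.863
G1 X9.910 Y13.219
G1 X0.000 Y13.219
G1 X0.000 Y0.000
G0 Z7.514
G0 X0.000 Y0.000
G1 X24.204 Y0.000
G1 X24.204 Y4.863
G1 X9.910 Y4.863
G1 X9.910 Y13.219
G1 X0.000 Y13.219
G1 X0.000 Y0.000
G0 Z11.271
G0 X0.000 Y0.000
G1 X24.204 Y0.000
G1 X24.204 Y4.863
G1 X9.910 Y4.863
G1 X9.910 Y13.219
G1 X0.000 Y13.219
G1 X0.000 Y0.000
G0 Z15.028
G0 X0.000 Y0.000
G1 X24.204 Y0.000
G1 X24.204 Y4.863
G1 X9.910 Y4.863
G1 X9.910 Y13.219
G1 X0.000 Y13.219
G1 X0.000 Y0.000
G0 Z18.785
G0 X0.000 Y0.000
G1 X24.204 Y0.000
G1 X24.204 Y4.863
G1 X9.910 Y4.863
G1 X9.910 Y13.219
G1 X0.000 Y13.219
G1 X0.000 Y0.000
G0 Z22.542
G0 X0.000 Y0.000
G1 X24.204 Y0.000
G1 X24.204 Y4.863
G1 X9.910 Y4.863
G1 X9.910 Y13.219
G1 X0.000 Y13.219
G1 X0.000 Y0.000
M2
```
solid part
  facet normal 0.0000 0.0000 -1.0000
    outer loop
      vertex 24.204 4.863 0.000
      vertex 24.204 0.000 0.000
      vertex 0.000 0.000 0.000
    endloop
  endfacet
  facet normal 0.0000 0.0000 -1.0000
    outer loop
      vertex 9.910 4.863 0.000
      vertex 24.204 4.863 0.000
      vertex 0.000 0.000 0.000
    endloop
  endfacet
  facet normal 0.0000 0.0000 -1.0000
    outer loop
      vertex 9.910 13.219 0.000
      vertex 9.910 4.863 0.000
      vertex 0.000 0.000 0.000
    endloop
  endfacet
  facet normal 0.0000 0.0000 -1.0000
    outer loop
      vertex 0.000 13.219 0.000
      vertex 9.910 13.219 0.000
      vertex 0.000 0.000 0.000
    endloop
  endfacet
  facet normal 0.0000 0.0000 1.0000
    outer loop
      vertex 0.000 0.000 22.542
      vertex 24.204 0.000 22.542
      vertex 24.204 4.863 22.542
    endloop
  endfacet
  facet normal 0.0000 0.0000 1.0000
    outer loop
      vertex 0.000 0.000 22.542
      vertex 24.204 4.863 22.542
      vertex 9.910 4.863 22.542
    endloop
  endfacet
  facet normal 0.0000 0.0000 1.0000
    outer loop
      vertex 0.000 0.000 22.542
      vertex 9.910 4.863 22.542
      vertex 9.910 13.219 22.542
    endloop
  endfacet
  facet normal 0.0000 0.0000 1.0000
    outer loop
      vertex 0.000 0.000 22.542
      vertex 9.910 13.219 22.542
      vertex 0.000 13.219 22.542
    endloop
  endfacet
  facet normal 0.0000 -1.0000 0.0000
    outer loop
      vertex 0.000 0.000 0.000
      vertex 24.204 0.000 0.000
      vertex 24.204 0.000 22.542
    endloop
  endfacet
  facet normal 0.0000 -1.0000 0.0000
    outer loop
      vertex 0.000 0.000 0.000
      vertex 24.204 0.000 22.542
      vertex 0.000 0.000 22.542
    endloop
  endfacet
  facet normal 1.0000 0.0000 0.0000
    outer loop
      vertex 24.204 0.000 0.000
      vertex 24.204 4.863 0.000
      vertex 24.204 4.863 22.542
    endloop
  endfacet
  facet normal 1.0000 0.0000 0.0000
    outer loop
      vertex 24.204 0.000 0.000
      vertex 24.204 4.863 22.542
      vertex 24.204 0.000 22.542
    endloop
  endfacet
  facet normal 0.0000 1.0000 0.0000
    outer loop
      vertex 24.204 4.863 0.000
      vertex 9.910 4.863 0.000
      vertex 9.910 4.863 22.542
    endloop
  endfacet
  facet normal 0.0000 1.0000 0.0000
    outer loop
      vertex 24.204 4.863 0.000
      vertex 9.910 4.863 22.542
      vertex 24.204 4.863 22.542
    endloop
  endfacet
  facet normal 1.0000 0.0000 0.0000
    outer loop
      vertex 9.910 4.863 0.000
      vertex 9.910 13.219 0.000
      vertex 9.910 13.219 22.542
    endloop
  endfacet
  facet normal 1.0000 0.0000 0.0000
    outer loop
      vertex 9.910 4.863 0.000
      vertex 9.910 13.219 22.542
      vertex 9.910 4.863 22.542
    endloop
  endfacet
  facet normal 0.0000 1.0000 0.0000
    outer loop
      vertex 9.910 13.219 0.000
      vertex 0.000 13.219 0.000
      vertex 0.000 13.219 22.542
    endloop
  endfacet
  facet normal 0.0000 1.0000 0.0000
    outer loop
      vertex 9.910 13.219 0.000
      vertex 0.000 13.219 22.542
      vertex 9.910 13.219 22.542
    endloop
  endfacet
  facet normal -1.0000 0.0000 0.0000
    outer loop
      vertex 0.000 13.219 0.000
      vertex 0.000 0.000 0.000
      vertex 0.000 0.000 22.542
    endloop
  endfacet
  facet normal -1.0000 0.0000 0.0000
    outer loop
      vertex 0.000 13.219 0.000
      vertex 0.000 0.000 22.542
      vertex 0.000 13.219 22.542
    endloop
  endfacet
endsolid part

The G0 Z moves step by Δz≈3.757 mm. Every layer's G1 loop is the same polygon, so the solid is a straight extrusion of it from z=0 to z≈22.5. Closing with flat bottom and top caps and triangulating gives 20 facets — an L-shaped prism: outer 24.2 × 13.2 mm, arm thicknesses ≈ 4.86 mm (horizontal) and 9.91 mm (vertical), extruded 22.5 mm in z.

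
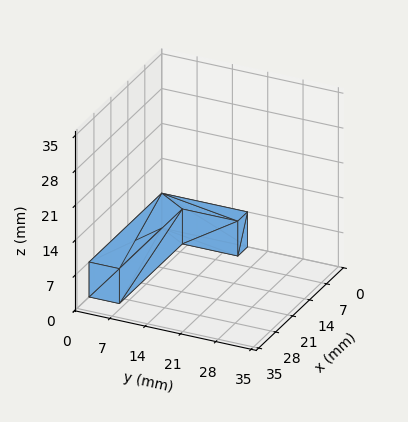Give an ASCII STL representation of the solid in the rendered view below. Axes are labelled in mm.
Reading the render: the shape is an L-shaped prism: outer 30 × 17 mm, arm thicknesses ≈ 6 mm (horizontal) and 4 mm (vertical), extruded 7 mm in z (dimensions read to the nearest mm from the axis ticks). For the STL, each face is triangulated and given an outward normal.

solid part
  facet normal 0.0000 0.0000 -1.0000
    outer loop
      vertex 30.0 6.0 0.0
      vertex 30.0 0.0 0.0
      vertex 0.0 0.0 0.0
    endloop
  endfacet
  facet normal 0.0000 0.0000 -1.0000
    outer loop
      vertex 4.0 6.0 0.0
      vertex 30.0 6.0 0.0
      vertex 0.0 0.0 0.0
    endloop
  endfacet
  facet normal 0.0000 0.0000 -1.0000
    outer loop
      vertex 4.0 17.0 0.0
      vertex 4.0 6.0 0.0
      vertex 0.0 0.0 0.0
    endloop
  endfacet
  facet normal 0.0000 0.0000 -1.0000
    outer loop
      vertex 0.0 17.0 0.0
      vertex 4.0 17.0 0.0
      vertex 0.0 0.0 0.0
    endloop
  endfacet
  facet normal 0.0000 0.0000 1.0000
    outer loop
      vertex 0.0 0.0 7.0
      vertex 30.0 0.0 7.0
      vertex 30.0 6.0 7.0
    endloop
  endfacet
  facet normal 0.0000 0.0000 1.0000
    outer loop
      vertex 0.0 0.0 7.0
      vertex 30.0 6.0 7.0
      vertex 4.0 6.0 7.0
    endloop
  endfacet
  facet normal 0.0000 0.0000 1.0000
    outer loop
      vertex 0.0 0.0 7.0
      vertex 4.0 6.0 7.0
      vertex 4.0 17.0 7.0
    endloop
  endfacet
  facet normal 0.0000 0.0000 1.0000
    outer loop
      vertex 0.0 0.0 7.0
      vertex 4.0 17.0 7.0
      vertex 0.0 17.0 7.0
    endloop
  endfacet
  facet normal 0.0000 -1.0000 0.0000
    outer loop
      vertex 0.0 0.0 0.0
      vertex 30.0 0.0 0.0
      vertex 30.0 0.0 7.0
    endloop
  endfacet
  facet normal 0.0000 -1.0000 0.0000
    outer loop
      vertex 0.0 0.0 0.0
      vertex 30.0 0.0 7.0
      vertex 0.0 0.0 7.0
    endloop
  endfacet
  facet normal 1.0000 0.0000 0.0000
    outer loop
      vertex 30.0 0.0 0.0
      vertex 30.0 6.0 0.0
      vertex 30.0 6.0 7.0
    endloop
  endfacet
  facet normal 1.0000 0.0000 0.0000
    outer loop
      vertex 30.0 0.0 0.0
      vertex 30.0 6.0 7.0
      vertex 30.0 0.0 7.0
    endloop
  endfacet
  facet normal 0.0000 1.0000 0.0000
    outer loop
      vertex 30.0 6.0 0.0
      vertex 4.0 6.0 0.0
      vertex 4.0 6.0 7.0
    endloop
  endfacet
  facet normal 0.0000 1.0000 0.0000
    outer loop
      vertex 30.0 6.0 0.0
      vertex 4.0 6.0 7.0
      vertex 30.0 6.0 7.0
    endloop
  endfacet
  facet normal 1.0000 0.0000 0.0000
    outer loop
      vertex 4.0 6.0 0.0
      vertex 4.0 17.0 0.0
      vertex 4.0 17.0 7.0
    endloop
  endfacet
  facet normal 1.0000 0.0000 0.0000
    outer loop
      vertex 4.0 6.0 0.0
      vertex 4.0 17.0 7.0
      vertex 4.0 6.0 7.0
    endloop
  endfacet
  facet normal 0.0000 1.0000 0.0000
    outer loop
      vertex 4.0 17.0 0.0
      vertex 0.0 17.0 0.0
      vertex 0.0 17.0 7.0
    endloop
  endfacet
  facet normal 0.0000 1.0000 0.0000
    outer loop
      vertex 4.0 17.0 0.0
      vertex 0.0 17.0 7.0
      vertex 4.0 17.0 7.0
    endloop
  endfacet
  facet normal -1.0000 0.0000 0.0000
    outer loop
      vertex 0.0 17.0 0.0
      vertex 0.0 0.0 0.0
      vertex 0.0 0.0 7.0
    endloop
  endfacet
  facet normal -1.0000 0.0000 0.0000
    outer loop
      vertex 0.0 17.0 0.0
      vertex 0.0 0.0 7.0
      vertex 0.0 17.0 7.0
    endloop
  endfacet
endsolid part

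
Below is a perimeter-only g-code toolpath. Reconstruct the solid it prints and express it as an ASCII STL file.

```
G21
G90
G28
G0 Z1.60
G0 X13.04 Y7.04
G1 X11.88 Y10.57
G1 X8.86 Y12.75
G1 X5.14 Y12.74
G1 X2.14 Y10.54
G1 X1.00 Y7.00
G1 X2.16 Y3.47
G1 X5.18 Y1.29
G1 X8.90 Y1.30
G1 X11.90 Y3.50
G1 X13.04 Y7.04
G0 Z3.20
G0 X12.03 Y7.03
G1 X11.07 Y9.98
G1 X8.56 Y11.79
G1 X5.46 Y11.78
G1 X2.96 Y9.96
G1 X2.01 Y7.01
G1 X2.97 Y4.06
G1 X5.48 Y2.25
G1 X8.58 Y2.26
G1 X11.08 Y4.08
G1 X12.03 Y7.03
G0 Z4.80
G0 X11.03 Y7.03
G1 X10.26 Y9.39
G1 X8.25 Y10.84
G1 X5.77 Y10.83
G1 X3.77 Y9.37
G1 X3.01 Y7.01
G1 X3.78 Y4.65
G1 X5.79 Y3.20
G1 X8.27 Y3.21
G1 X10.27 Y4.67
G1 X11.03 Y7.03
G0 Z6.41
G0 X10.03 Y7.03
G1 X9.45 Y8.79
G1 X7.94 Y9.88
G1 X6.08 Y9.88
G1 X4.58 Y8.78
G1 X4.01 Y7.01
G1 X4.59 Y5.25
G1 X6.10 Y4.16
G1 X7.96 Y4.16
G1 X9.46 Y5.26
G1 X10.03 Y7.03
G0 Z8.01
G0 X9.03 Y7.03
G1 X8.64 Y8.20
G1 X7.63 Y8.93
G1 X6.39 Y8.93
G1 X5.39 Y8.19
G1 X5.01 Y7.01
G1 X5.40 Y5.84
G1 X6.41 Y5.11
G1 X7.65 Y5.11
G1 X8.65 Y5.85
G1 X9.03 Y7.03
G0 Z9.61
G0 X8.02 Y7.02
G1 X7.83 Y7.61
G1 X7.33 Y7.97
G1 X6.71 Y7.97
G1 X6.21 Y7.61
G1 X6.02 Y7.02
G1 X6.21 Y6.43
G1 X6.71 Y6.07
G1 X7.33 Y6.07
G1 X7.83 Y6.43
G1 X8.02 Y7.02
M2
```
solid part
  facet normal 0.0000 0.0000 -1.0000
    outer loop
      vertex 9.17 13.70 0.00
      vertex 12.69 11.16 0.00
      vertex 14.04 7.04 0.00
    endloop
  endfacet
  facet normal 0.0000 0.0000 -1.0000
    outer loop
      vertex 4.83 13.69 0.00
      vertex 9.17 13.70 0.00
      vertex 14.04 7.04 0.00
    endloop
  endfacet
  facet normal 0.0000 0.0000 -1.0000
    outer loop
      vertex 1.33 11.13 0.00
      vertex 4.83 13.69 0.00
      vertex 14.04 7.04 0.00
    endloop
  endfacet
  facet normal 0.0000 0.0000 -1.0000
    outer loop
      vertex 0.00 7.00 0.00
      vertex 1.33 11.13 0.00
      vertex 14.04 7.04 0.00
    endloop
  endfacet
  facet normal 0.0000 0.0000 -1.0000
    outer loop
      vertex 1.35 2.88 0.00
      vertex 0.00 7.00 0.00
      vertex 14.04 7.04 0.00
    endloop
  endfacet
  facet normal 0.0000 0.0000 -1.0000
    outer loop
      vertex 4.87 0.34 0.00
      vertex 1.35 2.88 0.00
      vertex 14.04 7.04 0.00
    endloop
  endfacet
  facet normal 0.0000 0.0000 -1.0000
    outer loop
      vertex 9.21 0.35 0.00
      vertex 4.87 0.34 0.00
      vertex 14.04 7.04 0.00
    endloop
  endfacet
  facet normal 0.0000 0.0000 -1.0000
    outer loop
      vertex 12.71 2.91 0.00
      vertex 9.21 0.35 0.00
      vertex 14.04 7.04 0.00
    endloop
  endfacet
  facet normal 0.8164 0.2675 0.5117
    outer loop
      vertex 14.04 7.04 0.00
      vertex 12.69 11.16 0.00
      vertex 7.02 7.02 11.21
    endloop
  endfacet
  facet normal 0.5028 0.6968 0.5116
    outer loop
      vertex 12.69 11.16 0.00
      vertex 9.17 13.70 0.00
      vertex 7.02 7.02 11.21
    endloop
  endfacet
  facet normal -0.0020 0.8592 0.5116
    outer loop
      vertex 9.17 13.70 0.00
      vertex 4.83 13.69 0.00
      vertex 7.02 7.02 11.21
    endloop
  endfacet
  facet normal -0.5072 0.6935 0.5117
    outer loop
      vertex 4.83 13.69 0.00
      vertex 1.33 11.13 0.00
      vertex 7.02 7.02 11.21
    endloop
  endfacet
  facet normal -0.8178 0.2634 0.5117
    outer loop
      vertex 1.33 11.13 0.00
      vertex 0.00 7.00 0.00
      vertex 7.02 7.02 11.21
    endloop
  endfacet
  facet normal -0.8164 -0.2675 0.5117
    outer loop
      vertex 0.00 7.00 0.00
      vertex 1.35 2.88 0.00
      vertex 7.02 7.02 11.21
    endloop
  endfacet
  facet normal -0.5028 -0.6968 0.5116
    outer loop
      vertex 1.35 2.88 0.00
      vertex 4.87 0.34 0.00
      vertex 7.02 7.02 11.21
    endloop
  endfacet
  facet normal 0.0020 -0.8592 0.5116
    outer loop
      vertex 4.87 0.34 0.00
      vertex 9.21 0.35 0.00
      vertex 7.02 7.02 11.21
    endloop
  endfacet
  facet normal 0.5072 -0.6935 0.5117
    outer loop
      vertex 9.21 0.35 0.00
      vertex 12.71 2.91 0.00
      vertex 7.02 7.02 11.21
    endloop
  endfacet
  facet normal 0.8178 -0.2634 0.5117
    outer loop
      vertex 12.71 2.91 0.00
      vertex 14.04 7.04 0.00
      vertex 7.02 7.02 11.21
    endloop
  endfacet
endsolid part

The G0 Z moves step by Δz≈1.60 mm. The G1 loops shrink linearly with z, so the solid tapers from its base footprint up to z≈11.2. Closing with a flat bottom cap and the tapered top and triangulating gives 18 facets — a regular 10-sided pyramid, base circumscribed radius ≈ 7.02 mm, apex at z ≈ 11.2 mm.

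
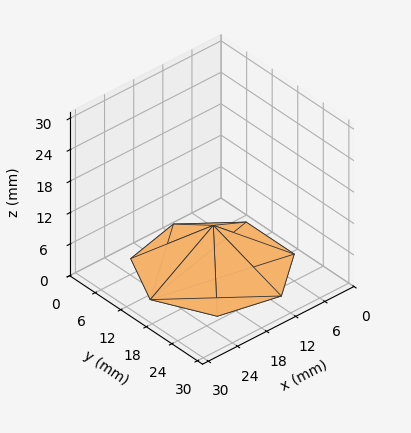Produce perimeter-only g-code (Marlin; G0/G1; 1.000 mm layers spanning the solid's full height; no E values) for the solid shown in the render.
Reading the render: the shape is a regular 7-sided pyramid, base circumscribed radius ≈ 13 mm, apex at z ≈ 8 mm (dimensions read to the nearest mm from the axis ticks). For the g-code, the solid's height is divided into equal slices at the stated Δz and each level perimeter traced with G1 moves after a G0 lift.

; perimeter-only toolpath
G21 ; units = mm
G90 ; absolute positioning
G28 ; home
; layer 1
G0 Z1.000
G0 X24.375 Y13.000
G1 X20.092 Y21.894
G1 X10.469 Y24.090
G1 X2.751 Y17.935
G1 X2.751 Y8.065
G1 X10.469 Y1.910
G1 X20.092 Y4.107
G1 X24.375 Y13.000
; layer 2
G0 Z2.000
G0 X22.750 Y13.000
G1 X19.079 Y20.623
G1 X10.830 Y22.505
G1 X4.215 Y17.230
G1 X4.215 Y8.770
G1 X10.830 Y3.494
G1 X19.079 Y5.377
G1 X22.750 Y13.000
; layer 3
G0 Z3.000
G0 X21.125 Y13.000
G1 X18.066 Y19.352
G1 X11.192 Y20.921
G1 X5.679 Y16.525
G1 X5.679 Y9.475
G1 X11.192 Y5.079
G1 X18.066 Y6.647
G1 X21.125 Y13.000
; layer 4
G0 Z4.000
G0 X19.500 Y13.000
G1 X17.053 Y18.082
G1 X11.553 Y19.337
G1 X7.143 Y15.820
G1 X7.143 Y10.180
G1 X11.553 Y6.663
G1 X17.053 Y7.918
G1 X19.500 Y13.000
; layer 5
G0 Z5.000
G0 X17.875 Y13.000
G1 X16.039 Y16.812
G1 X11.915 Y17.753
G1 X8.608 Y15.115
G1 X8.608 Y10.885
G1 X11.915 Y8.247
G1 X16.039 Y9.188
G1 X17.875 Y13.000
; layer 6
G0 Z6.000
G0 X16.250 Y13.000
G1 X15.026 Y15.541
G1 X12.277 Y16.169
G1 X10.072 Y14.410
G1 X10.072 Y11.590
G1 X12.277 Y9.832
G1 X15.026 Y10.459
G1 X16.250 Y13.000
; layer 7
G0 Z7.000
G0 X14.625 Y13.000
G1 X14.013 Y14.271
G1 X12.638 Y14.584
G1 X11.536 Y13.705
G1 X11.536 Y12.295
G1 X12.638 Y11.416
G1 X14.013 Y11.729
G1 X14.625 Y13.000
M2 ; end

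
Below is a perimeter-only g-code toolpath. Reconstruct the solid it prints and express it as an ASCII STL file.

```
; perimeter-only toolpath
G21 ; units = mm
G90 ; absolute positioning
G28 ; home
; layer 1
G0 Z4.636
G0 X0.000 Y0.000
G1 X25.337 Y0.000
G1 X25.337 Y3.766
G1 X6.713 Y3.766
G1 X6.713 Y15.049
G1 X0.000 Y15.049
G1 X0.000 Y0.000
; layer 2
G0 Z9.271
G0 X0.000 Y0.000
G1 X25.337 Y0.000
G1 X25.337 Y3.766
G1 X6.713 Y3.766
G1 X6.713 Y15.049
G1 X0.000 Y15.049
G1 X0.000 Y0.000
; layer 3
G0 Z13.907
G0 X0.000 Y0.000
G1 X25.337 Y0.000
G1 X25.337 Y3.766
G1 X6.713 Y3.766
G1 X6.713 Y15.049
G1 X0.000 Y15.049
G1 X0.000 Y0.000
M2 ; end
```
solid part
  facet normal 0.0000 0.0000 -1.0000
    outer loop
      vertex 25.337 3.766 0.000
      vertex 25.337 0.000 0.000
      vertex 0.000 0.000 0.000
    endloop
  endfacet
  facet normal 0.0000 0.0000 -1.0000
    outer loop
      vertex 6.713 3.766 0.000
      vertex 25.337 3.766 0.000
      vertex 0.000 0.000 0.000
    endloop
  endfacet
  facet normal 0.0000 0.0000 -1.0000
    outer loop
      vertex 6.713 15.049 0.000
      vertex 6.713 3.766 0.000
      vertex 0.000 0.000 0.000
    endloop
  endfacet
  facet normal 0.0000 0.0000 -1.0000
    outer loop
      vertex 0.000 15.049 0.000
      vertex 6.713 15.049 0.000
      vertex 0.000 0.000 0.000
    endloop
  endfacet
  facet normal 0.0000 0.0000 1.0000
    outer loop
      vertex 0.000 0.000 13.907
      vertex 25.337 0.000 13.907
      vertex 25.337 3.766 13.907
    endloop
  endfacet
  facet normal 0.0000 0.0000 1.0000
    outer loop
      vertex 0.000 0.000 13.907
      vertex 25.337 3.766 13.907
      vertex 6.713 3.766 13.907
    endloop
  endfacet
  facet normal 0.0000 0.0000 1.0000
    outer loop
      vertex 0.000 0.000 13.907
      vertex 6.713 3.766 13.907
      vertex 6.713 15.049 13.907
    endloop
  endfacet
  facet normal 0.0000 0.0000 1.0000
    outer loop
      vertex 0.000 0.000 13.907
      vertex 6.713 15.049 13.907
      vertex 0.000 15.049 13.907
    endloop
  endfacet
  facet normal 0.0000 -1.0000 0.0000
    outer loop
      vertex 0.000 0.000 0.000
      vertex 25.337 0.000 0.000
      vertex 25.337 0.000 13.907
    endloop
  endfacet
  facet normal 0.0000 -1.0000 0.0000
    outer loop
      vertex 0.000 0.000 0.000
      vertex 25.337 0.000 13.907
      vertex 0.000 0.000 13.907
    endloop
  endfacet
  facet normal 1.0000 0.0000 0.0000
    outer loop
      vertex 25.337 0.000 0.000
      vertex 25.337 3.766 0.000
      vertex 25.337 3.766 13.907
    endloop
  endfacet
  facet normal 1.0000 0.0000 0.0000
    outer loop
      vertex 25.337 0.000 0.000
      vertex 25.337 3.766 13.907
      vertex 25.337 0.000 13.907
    endloop
  endfacet
  facet normal 0.0000 1.0000 0.0000
    outer loop
      vertex 25.337 3.766 0.000
      vertex 6.713 3.766 0.000
      vertex 6.713 3.766 13.907
    endloop
  endfacet
  facet normal 0.0000 1.0000 0.0000
    outer loop
      vertex 25.337 3.766 0.000
      vertex 6.713 3.766 13.907
      vertex 25.337 3.766 13.907
    endloop
  endfacet
  facet normal 1.0000 0.0000 0.0000
    outer loop
      vertex 6.713 3.766 0.000
      vertex 6.713 15.049 0.000
      vertex 6.713 15.049 13.907
    endloop
  endfacet
  facet normal 1.0000 0.0000 0.0000
    outer loop
      vertex 6.713 3.766 0.000
      vertex 6.713 15.049 13.907
      vertex 6.713 3.766 13.907
    endloop
  endfacet
  facet normal 0.0000 1.0000 0.0000
    outer loop
      vertex 6.713 15.049 0.000
      vertex 0.000 15.049 0.000
      vertex 0.000 15.049 13.907
    endloop
  endfacet
  facet normal 0.0000 1.0000 0.0000
    outer loop
      vertex 6.713 15.049 0.000
      vertex 0.000 15.049 13.907
      vertex 6.713 15.049 13.907
    endloop
  endfacet
  facet normal -1.0000 0.0000 0.0000
    outer loop
      vertex 0.000 15.049 0.000
      vertex 0.000 0.000 0.000
      vertex 0.000 0.000 13.907
    endloop
  endfacet
  facet normal -1.0000 0.0000 0.0000
    outer loop
      vertex 0.000 15.049 0.000
      vertex 0.000 0.000 13.907
      vertex 0.000 15.049 13.907
    endloop
  endfacet
endsolid part

The G0 Z moves step by Δz≈4.636 mm. Every layer's G1 loop is the same polygon, so the solid is a straight extrusion of it from z=0 to z≈13.9. Closing with flat bottom and top caps and triangulating gives 20 facets — an L-shaped prism: outer 25.3 × 15 mm, arm thicknesses ≈ 3.77 mm (horizontal) and 6.71 mm (vertical), extruded 13.9 mm in z.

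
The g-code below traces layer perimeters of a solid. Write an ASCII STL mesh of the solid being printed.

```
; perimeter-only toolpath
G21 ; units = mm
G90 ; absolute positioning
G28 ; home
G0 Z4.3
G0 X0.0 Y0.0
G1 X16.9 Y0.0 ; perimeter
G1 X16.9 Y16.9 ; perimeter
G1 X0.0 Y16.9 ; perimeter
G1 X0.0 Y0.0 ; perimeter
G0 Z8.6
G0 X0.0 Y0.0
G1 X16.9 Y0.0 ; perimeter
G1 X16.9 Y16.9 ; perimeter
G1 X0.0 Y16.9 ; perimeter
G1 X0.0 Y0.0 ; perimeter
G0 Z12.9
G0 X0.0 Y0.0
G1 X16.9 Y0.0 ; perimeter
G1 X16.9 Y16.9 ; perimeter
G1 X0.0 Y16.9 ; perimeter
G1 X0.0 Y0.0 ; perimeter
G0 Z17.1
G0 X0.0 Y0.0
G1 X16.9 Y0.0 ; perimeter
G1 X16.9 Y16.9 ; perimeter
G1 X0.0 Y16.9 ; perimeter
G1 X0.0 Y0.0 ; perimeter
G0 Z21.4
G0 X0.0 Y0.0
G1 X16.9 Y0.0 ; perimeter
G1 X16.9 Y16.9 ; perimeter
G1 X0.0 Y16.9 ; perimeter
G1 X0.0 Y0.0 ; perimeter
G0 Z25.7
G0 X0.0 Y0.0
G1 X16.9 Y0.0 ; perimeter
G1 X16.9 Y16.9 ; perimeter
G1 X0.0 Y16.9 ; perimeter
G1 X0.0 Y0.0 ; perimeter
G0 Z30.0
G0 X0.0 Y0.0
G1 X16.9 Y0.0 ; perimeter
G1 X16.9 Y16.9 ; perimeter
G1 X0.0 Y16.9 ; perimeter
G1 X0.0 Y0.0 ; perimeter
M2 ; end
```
solid part
  facet normal 0.0000 0.0000 -1.0000
    outer loop
      vertex 16.9 16.9 0.0
      vertex 16.9 0.0 0.0
      vertex 0.0 0.0 0.0
    endloop
  endfacet
  facet normal 0.0000 0.0000 -1.0000
    outer loop
      vertex 0.0 16.9 0.0
      vertex 16.9 16.9 0.0
      vertex 0.0 0.0 0.0
    endloop
  endfacet
  facet normal 0.0000 0.0000 1.0000
    outer loop
      vertex 0.0 0.0 30.0
      vertex 16.9 0.0 30.0
      vertex 16.9 16.9 30.0
    endloop
  endfacet
  facet normal 0.0000 0.0000 1.0000
    outer loop
      vertex 0.0 0.0 30.0
      vertex 16.9 16.9 30.0
      vertex 0.0 16.9 30.0
    endloop
  endfacet
  facet normal 0.0000 -1.0000 0.0000
    outer loop
      vertex 0.0 0.0 0.0
      vertex 16.9 0.0 0.0
      vertex 16.9 0.0 30.0
    endloop
  endfacet
  facet normal 0.0000 -1.0000 0.0000
    outer loop
      vertex 0.0 0.0 0.0
      vertex 16.9 0.0 30.0
      vertex 0.0 0.0 30.0
    endloop
  endfacet
  facet normal 0.0000 1.0000 0.0000
    outer loop
      vertex 16.9 16.9 30.0
      vertex 16.9 16.9 0.0
      vertex 0.0 16.9 0.0
    endloop
  endfacet
  facet normal 0.0000 1.0000 0.0000
    outer loop
      vertex 0.0 16.9 30.0
      vertex 16.9 16.9 30.0
      vertex 0.0 16.9 0.0
    endloop
  endfacet
  facet normal -1.0000 0.0000 0.0000
    outer loop
      vertex 0.0 16.9 30.0
      vertex 0.0 16.9 0.0
      vertex 0.0 0.0 0.0
    endloop
  endfacet
  facet normal -1.0000 0.0000 0.0000
    outer loop
      vertex 0.0 0.0 30.0
      vertex 0.0 16.9 30.0
      vertex 0.0 0.0 0.0
    endloop
  endfacet
  facet normal 1.0000 0.0000 0.0000
    outer loop
      vertex 16.9 0.0 0.0
      vertex 16.9 16.9 0.0
      vertex 16.9 16.9 30.0
    endloop
  endfacet
  facet normal 1.0000 0.0000 0.0000
    outer loop
      vertex 16.9 0.0 0.0
      vertex 16.9 16.9 30.0
      vertex 16.9 0.0 30.0
    endloop
  endfacet
endsolid part

The G0 Z moves step by Δz≈4.3 mm. Every layer's G1 loop is the same polygon, so the solid is a straight extrusion of it from z=0 to z≈30. Closing with flat bottom and top caps and triangulating gives 12 facets — a rectangular box, roughly 16.9 × 16.9 mm footprint and 30 mm tall.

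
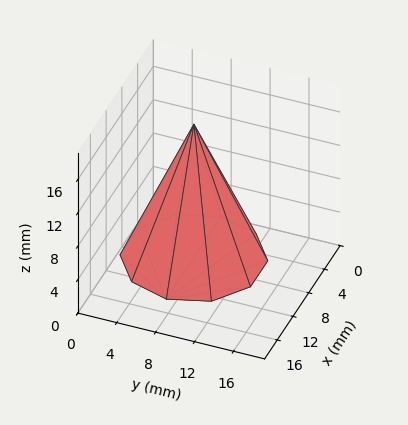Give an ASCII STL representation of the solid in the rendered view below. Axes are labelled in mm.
Reading the render: the shape is a regular 10-sided pyramid, base circumscribed radius ≈ 7 mm, apex at z ≈ 16 mm (dimensions read to the nearest mm from the axis ticks). For the STL, each face is triangulated and given an outward normal.

solid part
  facet normal 0.0000 0.0000 -1.0000
    outer loop
      vertex 9.2 13.7 0.0
      vertex 12.7 11.1 0.0
      vertex 14.0 7.0 0.0
    endloop
  endfacet
  facet normal 0.0000 0.0000 -1.0000
    outer loop
      vertex 4.8 13.7 0.0
      vertex 9.2 13.7 0.0
      vertex 14.0 7.0 0.0
    endloop
  endfacet
  facet normal 0.0000 0.0000 -1.0000
    outer loop
      vertex 1.3 11.1 0.0
      vertex 4.8 13.7 0.0
      vertex 14.0 7.0 0.0
    endloop
  endfacet
  facet normal 0.0000 0.0000 -1.0000
    outer loop
      vertex 0.0 7.0 0.0
      vertex 1.3 11.1 0.0
      vertex 14.0 7.0 0.0
    endloop
  endfacet
  facet normal 0.0000 0.0000 -1.0000
    outer loop
      vertex 1.3 2.9 0.0
      vertex 0.0 7.0 0.0
      vertex 14.0 7.0 0.0
    endloop
  endfacet
  facet normal 0.0000 0.0000 -1.0000
    outer loop
      vertex 4.8 0.3 0.0
      vertex 1.3 2.9 0.0
      vertex 14.0 7.0 0.0
    endloop
  endfacet
  facet normal 0.0000 0.0000 -1.0000
    outer loop
      vertex 9.2 0.3 0.0
      vertex 4.8 0.3 0.0
      vertex 14.0 7.0 0.0
    endloop
  endfacet
  facet normal 0.0000 0.0000 -1.0000
    outer loop
      vertex 12.7 2.9 0.0
      vertex 9.2 0.3 0.0
      vertex 14.0 7.0 0.0
    endloop
  endfacet
  facet normal 0.8798 0.2790 0.3849
    outer loop
      vertex 14.0 7.0 0.0
      vertex 12.7 11.1 0.0
      vertex 7.0 7.0 16.0
    endloop
  endfacet
  facet normal 0.5502 0.7406 0.3858
    outer loop
      vertex 12.7 11.1 0.0
      vertex 9.2 13.7 0.0
      vertex 7.0 7.0 16.0
    endloop
  endfacet
  facet normal 0.0000 0.9224 0.3863
    outer loop
      vertex 9.2 13.7 0.0
      vertex 4.8 13.7 0.0
      vertex 7.0 7.0 16.0
    endloop
  endfacet
  facet normal -0.5502 0.7406 0.3858
    outer loop
      vertex 4.8 13.7 0.0
      vertex 1.3 11.1 0.0
      vertex 7.0 7.0 16.0
    endloop
  endfacet
  facet normal -0.8798 0.2790 0.3849
    outer loop
      vertex 1.3 11.1 0.0
      vertex 0.0 7.0 0.0
      vertex 7.0 7.0 16.0
    endloop
  endfacet
  facet normal -0.8798 -0.2790 0.3849
    outer loop
      vertex 0.0 7.0 0.0
      vertex 1.3 2.9 0.0
      vertex 7.0 7.0 16.0
    endloop
  endfacet
  facet normal -0.5502 -0.7406 0.3858
    outer loop
      vertex 1.3 2.9 0.0
      vertex 4.8 0.3 0.0
      vertex 7.0 7.0 16.0
    endloop
  endfacet
  facet normal 0.0000 -0.9224 0.3863
    outer loop
      vertex 4.8 0.3 0.0
      vertex 9.2 0.3 0.0
      vertex 7.0 7.0 16.0
    endloop
  endfacet
  facet normal 0.5502 -0.7406 0.3858
    outer loop
      vertex 9.2 0.3 0.0
      vertex 12.7 2.9 0.0
      vertex 7.0 7.0 16.0
    endloop
  endfacet
  facet normal 0.8798 -0.2790 0.3849
    outer loop
      vertex 12.7 2.9 0.0
      vertex 14.0 7.0 0.0
      vertex 7.0 7.0 16.0
    endloop
  endfacet
endsolid part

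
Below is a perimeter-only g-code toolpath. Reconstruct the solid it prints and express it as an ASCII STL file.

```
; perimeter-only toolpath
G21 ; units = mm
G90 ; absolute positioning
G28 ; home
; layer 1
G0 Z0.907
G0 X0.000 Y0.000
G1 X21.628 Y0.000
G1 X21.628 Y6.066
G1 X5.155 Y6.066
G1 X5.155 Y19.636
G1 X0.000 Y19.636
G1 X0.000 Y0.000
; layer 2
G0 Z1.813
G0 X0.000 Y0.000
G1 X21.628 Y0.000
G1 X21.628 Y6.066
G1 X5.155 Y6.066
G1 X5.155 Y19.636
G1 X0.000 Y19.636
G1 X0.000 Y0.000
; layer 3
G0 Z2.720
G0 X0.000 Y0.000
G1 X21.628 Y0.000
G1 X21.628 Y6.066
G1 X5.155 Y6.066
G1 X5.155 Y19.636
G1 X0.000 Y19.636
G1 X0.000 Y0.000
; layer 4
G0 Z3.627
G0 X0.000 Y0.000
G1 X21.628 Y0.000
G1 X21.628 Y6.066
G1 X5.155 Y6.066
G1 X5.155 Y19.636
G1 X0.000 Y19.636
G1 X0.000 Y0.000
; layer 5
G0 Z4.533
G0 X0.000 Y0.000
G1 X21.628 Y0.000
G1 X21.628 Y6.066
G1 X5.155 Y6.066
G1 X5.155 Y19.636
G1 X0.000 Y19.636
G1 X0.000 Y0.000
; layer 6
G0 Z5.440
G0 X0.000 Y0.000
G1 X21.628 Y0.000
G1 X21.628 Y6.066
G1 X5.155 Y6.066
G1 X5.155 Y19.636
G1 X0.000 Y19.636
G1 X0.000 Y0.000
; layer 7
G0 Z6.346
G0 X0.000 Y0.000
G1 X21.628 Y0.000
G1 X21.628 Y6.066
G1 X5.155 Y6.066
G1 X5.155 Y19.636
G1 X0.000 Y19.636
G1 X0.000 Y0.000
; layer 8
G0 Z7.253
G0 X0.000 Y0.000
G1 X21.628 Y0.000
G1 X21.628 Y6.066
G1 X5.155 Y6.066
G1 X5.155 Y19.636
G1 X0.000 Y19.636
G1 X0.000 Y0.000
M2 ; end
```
solid part
  facet normal 0.0000 0.0000 -1.0000
    outer loop
      vertex 21.628 6.066 0.000
      vertex 21.628 0.000 0.000
      vertex 0.000 0.000 0.000
    endloop
  endfacet
  facet normal 0.0000 0.0000 -1.0000
    outer loop
      vertex 5.155 6.066 0.000
      vertex 21.628 6.066 0.000
      vertex 0.000 0.000 0.000
    endloop
  endfacet
  facet normal 0.0000 0.0000 -1.0000
    outer loop
      vertex 5.155 19.636 0.000
      vertex 5.155 6.066 0.000
      vertex 0.000 0.000 0.000
    endloop
  endfacet
  facet normal 0.0000 0.0000 -1.0000
    outer loop
      vertex 0.000 19.636 0.000
      vertex 5.155 19.636 0.000
      vertex 0.000 0.000 0.000
    endloop
  endfacet
  facet normal 0.0000 0.0000 1.0000
    outer loop
      vertex 0.000 0.000 7.253
      vertex 21.628 0.000 7.253
      vertex 21.628 6.066 7.253
    endloop
  endfacet
  facet normal 0.0000 0.0000 1.0000
    outer loop
      vertex 0.000 0.000 7.253
      vertex 21.628 6.066 7.253
      vertex 5.155 6.066 7.253
    endloop
  endfacet
  facet normal 0.0000 0.0000 1.0000
    outer loop
      vertex 0.000 0.000 7.253
      vertex 5.155 6.066 7.253
      vertex 5.155 19.636 7.253
    endloop
  endfacet
  facet normal 0.0000 0.0000 1.0000
    outer loop
      vertex 0.000 0.000 7.253
      vertex 5.155 19.636 7.253
      vertex 0.000 19.636 7.253
    endloop
  endfacet
  facet normal 0.0000 -1.0000 0.0000
    outer loop
      vertex 0.000 0.000 0.000
      vertex 21.628 0.000 0.000
      vertex 21.628 0.000 7.253
    endloop
  endfacet
  facet normal 0.0000 -1.0000 0.0000
    outer loop
      vertex 0.000 0.000 0.000
      vertex 21.628 0.000 7.253
      vertex 0.000 0.000 7.253
    endloop
  endfacet
  facet normal 1.0000 0.0000 0.0000
    outer loop
      vertex 21.628 0.000 0.000
      vertex 21.628 6.066 0.000
      vertex 21.628 6.066 7.253
    endloop
  endfacet
  facet normal 1.0000 0.0000 0.0000
    outer loop
      vertex 21.628 0.000 0.000
      vertex 21.628 6.066 7.253
      vertex 21.628 0.000 7.253
    endloop
  endfacet
  facet normal 0.0000 1.0000 0.0000
    outer loop
      vertex 21.628 6.066 0.000
      vertex 5.155 6.066 0.000
      vertex 5.155 6.066 7.253
    endloop
  endfacet
  facet normal 0.0000 1.0000 0.0000
    outer loop
      vertex 21.628 6.066 0.000
      vertex 5.155 6.066 7.253
      vertex 21.628 6.066 7.253
    endloop
  endfacet
  facet normal 1.0000 0.0000 0.0000
    outer loop
      vertex 5.155 6.066 0.000
      vertex 5.155 19.636 0.000
      vertex 5.155 19.636 7.253
    endloop
  endfacet
  facet normal 1.0000 0.0000 0.0000
    outer loop
      vertex 5.155 6.066 0.000
      vertex 5.155 19.636 7.253
      vertex 5.155 6.066 7.253
    endloop
  endfacet
  facet normal 0.0000 1.0000 0.0000
    outer loop
      vertex 5.155 19.636 0.000
      vertex 0.000 19.636 0.000
      vertex 0.000 19.636 7.253
    endloop
  endfacet
  facet normal 0.0000 1.0000 0.0000
    outer loop
      vertex 5.155 19.636 0.000
      vertex 0.000 19.636 7.253
      vertex 5.155 19.636 7.253
    endloop
  endfacet
  facet normal -1.0000 0.0000 0.0000
    outer loop
      vertex 0.000 19.636 0.000
      vertex 0.000 0.000 0.000
      vertex 0.000 0.000 7.253
    endloop
  endfacet
  facet normal -1.0000 0.0000 0.0000
    outer loop
      vertex 0.000 19.636 0.000
      vertex 0.000 0.000 7.253
      vertex 0.000 19.636 7.253
    endloop
  endfacet
endsolid part

The G0 Z moves step by Δz≈0.907 mm. Every layer's G1 loop is the same polygon, so the solid is a straight extrusion of it from z=0 to z≈7.25. Closing with flat bottom and top caps and triangulating gives 20 facets — an L-shaped prism: outer 21.6 × 19.6 mm, arm thicknesses ≈ 6.07 mm (horizontal) and 5.16 mm (vertical), extruded 7.25 mm in z.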